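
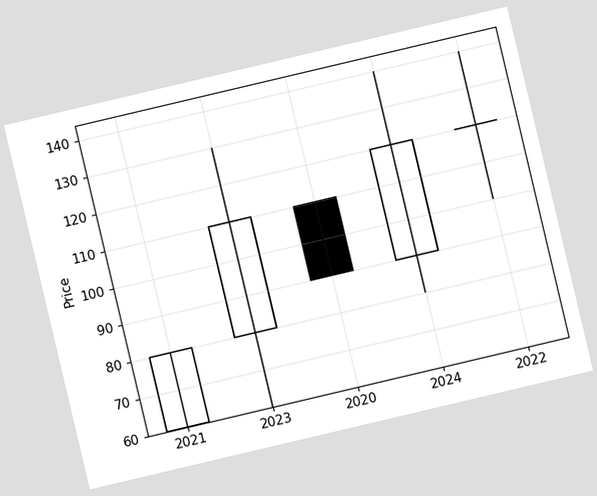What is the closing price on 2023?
110

The chart is tilted about 13° counter-clockwise. The 2023 candle closes at 110.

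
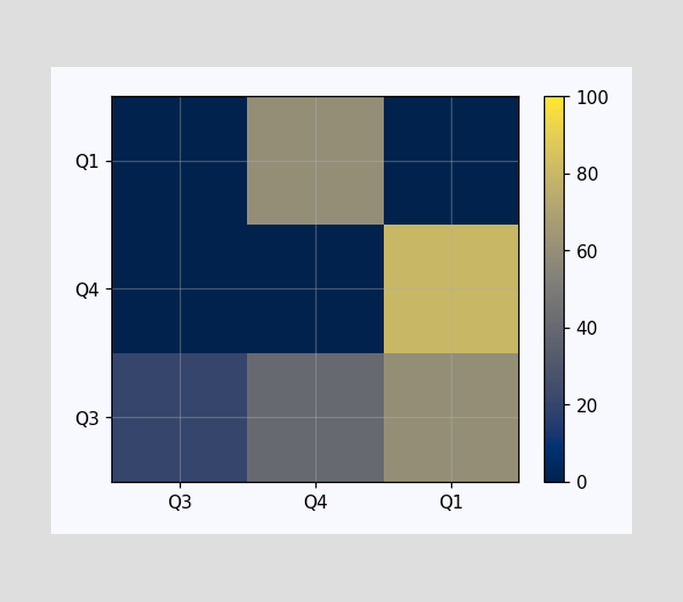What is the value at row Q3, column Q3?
Matching cell (Q3, Q3) against the colorbar gives 20.

20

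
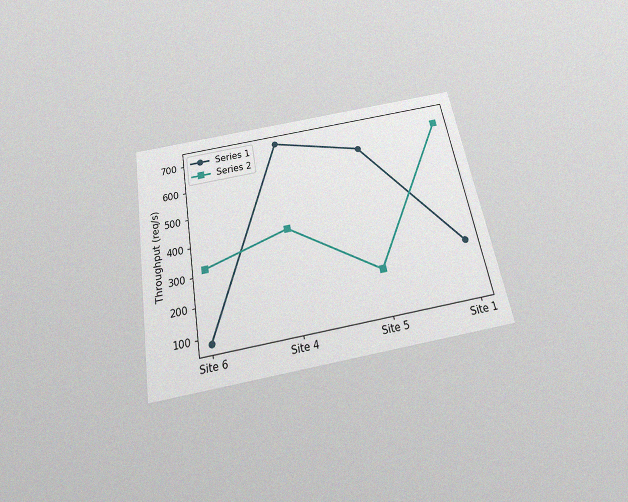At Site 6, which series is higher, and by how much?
Series 2, by 240req/s

The chart is tilted about 10° counter-clockwise and viewed slightly from below, with some photo noise. At Site 6, Series 2 sits above the other line by 240req/s.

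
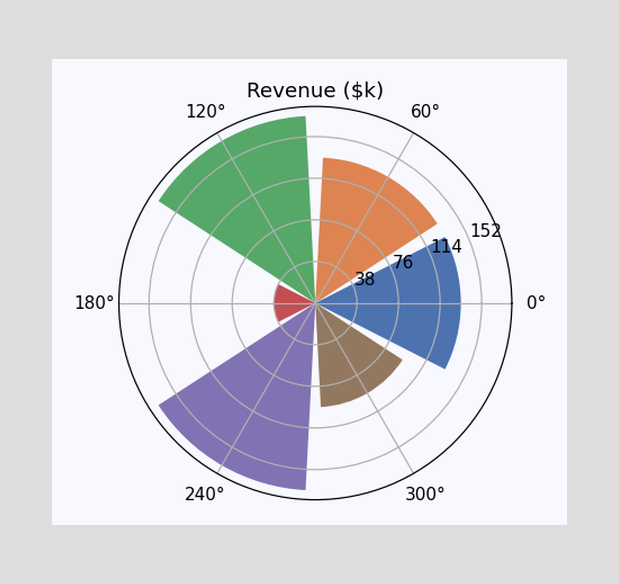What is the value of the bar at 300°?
The bar at 300° reaches $95k on the radial axis.

$95k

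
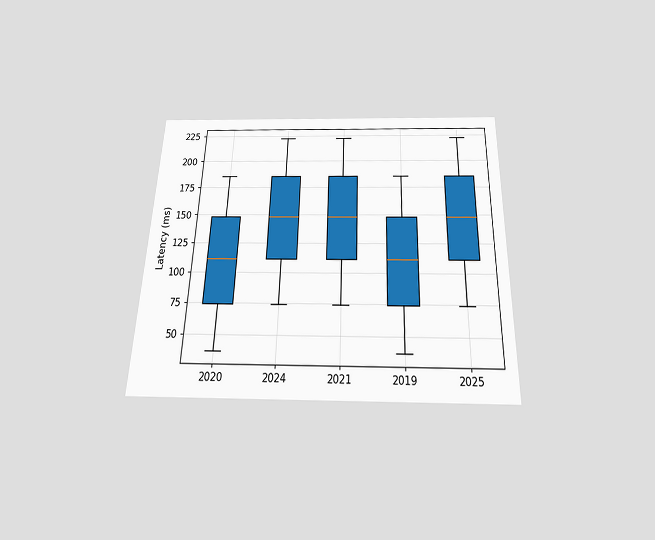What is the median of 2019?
111ms

The chart is viewed slightly from below. The median line in the 2019 box sits at 111ms.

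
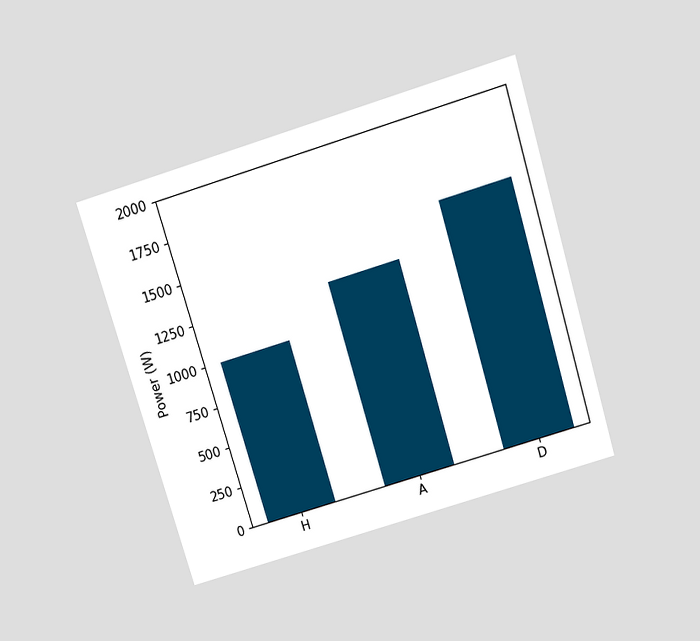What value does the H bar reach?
The chart is tilted about 17° counter-clockwise and viewed slightly from above. Reading along the chart's y-axis, the H bar reaches 1000W.

1000W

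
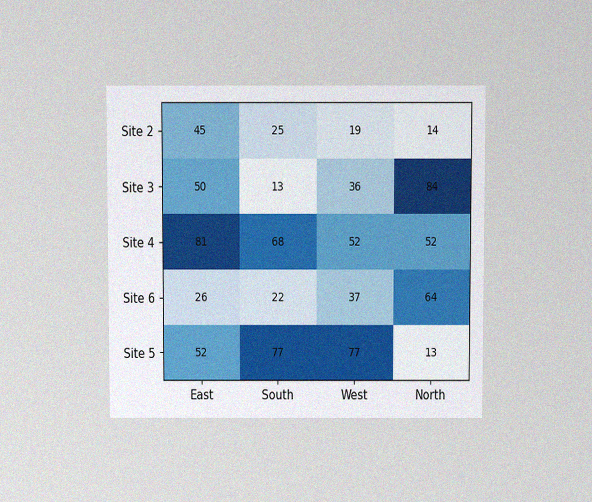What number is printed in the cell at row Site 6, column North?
The chart is viewed slightly from above, with some photo noise. The (Site 6, North) cell reads 64.

64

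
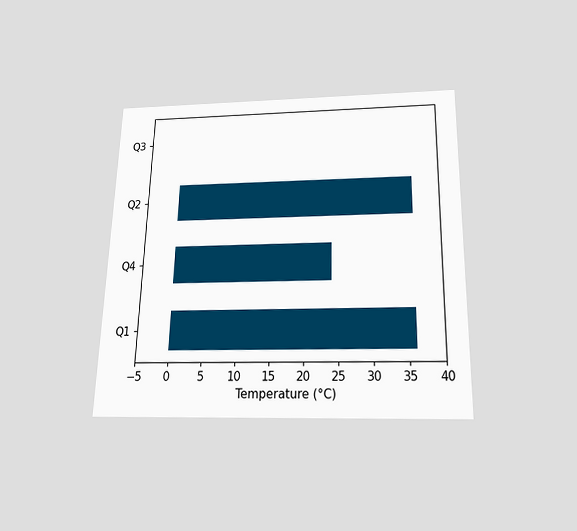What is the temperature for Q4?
The chart is viewed slightly from below. Reading along the chart's x-axis, the Q4 bar reaches 24°C.

24°C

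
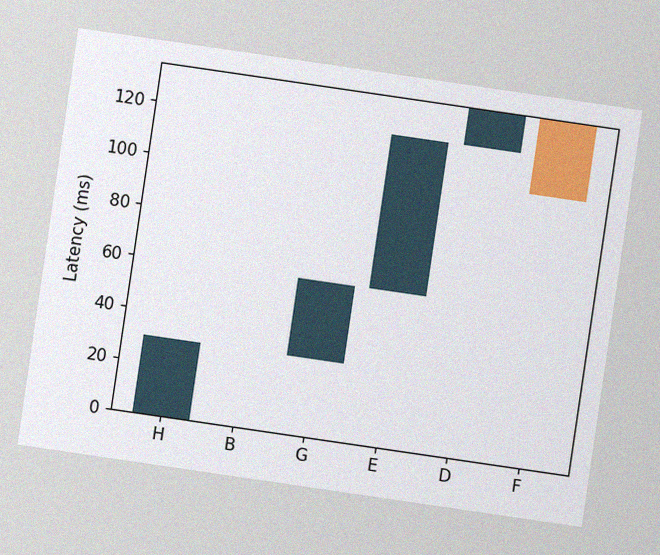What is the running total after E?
The chart is tilted about 8° clockwise, with some photo noise. After E the running total reaches 120ms.

120ms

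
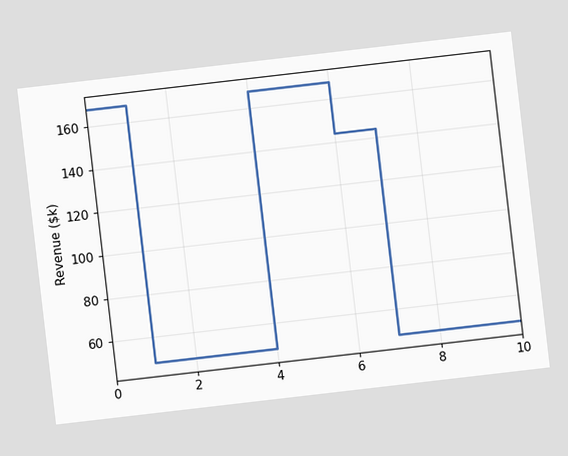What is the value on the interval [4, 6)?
The chart is tilted about 7° counter-clockwise. On [4, 6) the step sits at $168k.

$168k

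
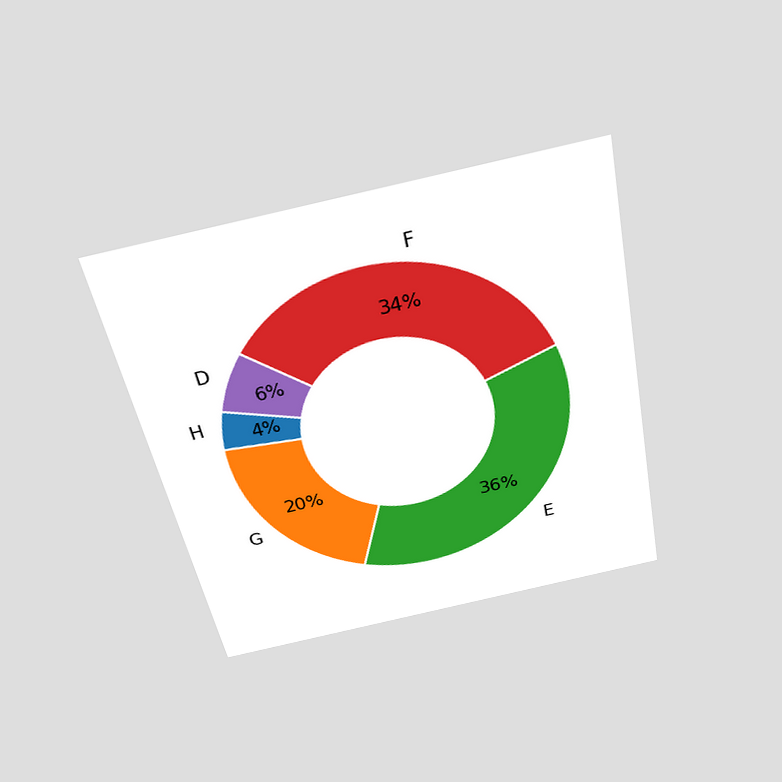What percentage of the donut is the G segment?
20%

The chart is tilted about 12° counter-clockwise and viewed slightly from above. The G segment takes up 20% of the ring.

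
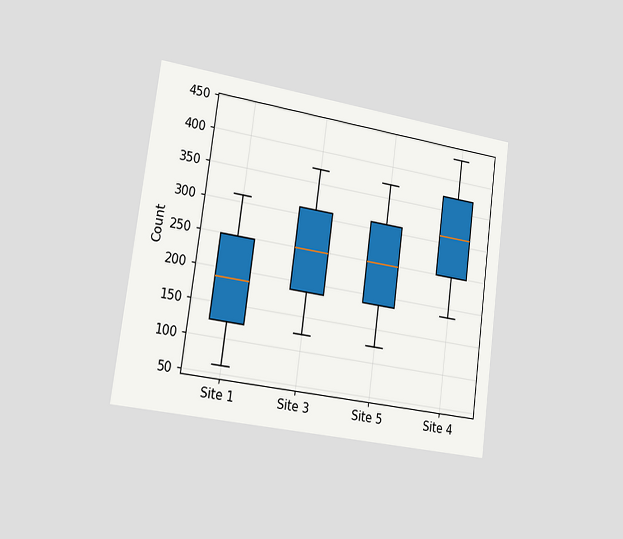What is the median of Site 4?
310

The chart is tilted about 8° clockwise and viewed slightly from the left. The median line in the Site 4 box sits at 310.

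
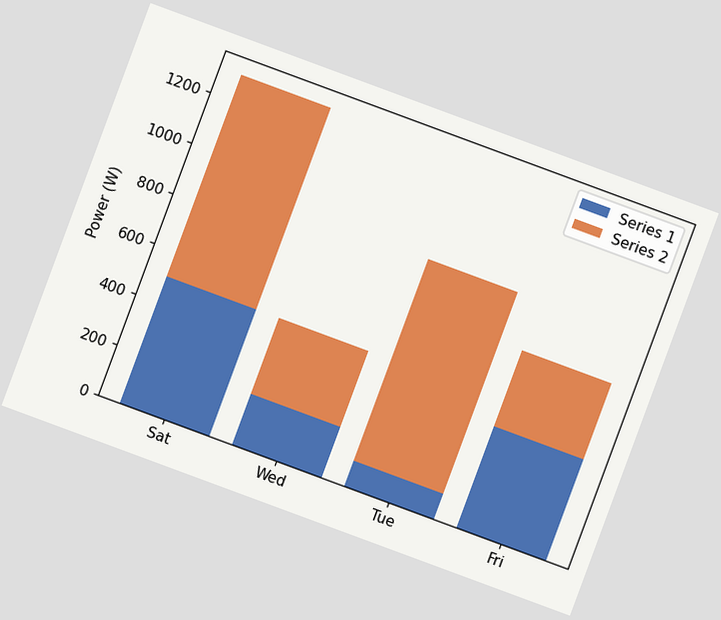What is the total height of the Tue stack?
900W

The chart is tilted about 20° clockwise. The Tue stack's top reaches 900W on the y-axis.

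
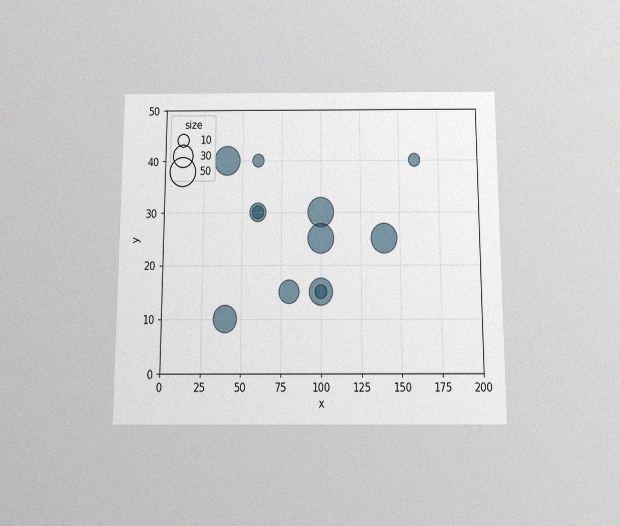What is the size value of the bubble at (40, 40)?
50

The chart is viewed slightly from below, with some photo noise. Matching the bubble at (40, 40) against the size legend gives 50.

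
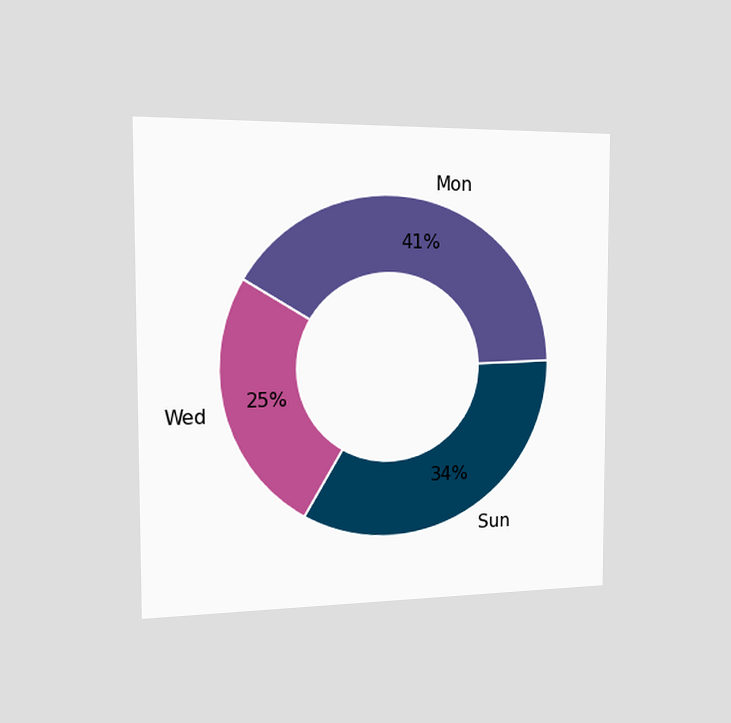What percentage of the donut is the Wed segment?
25%

The chart is viewed slightly from the left. The Wed segment takes up 25% of the ring.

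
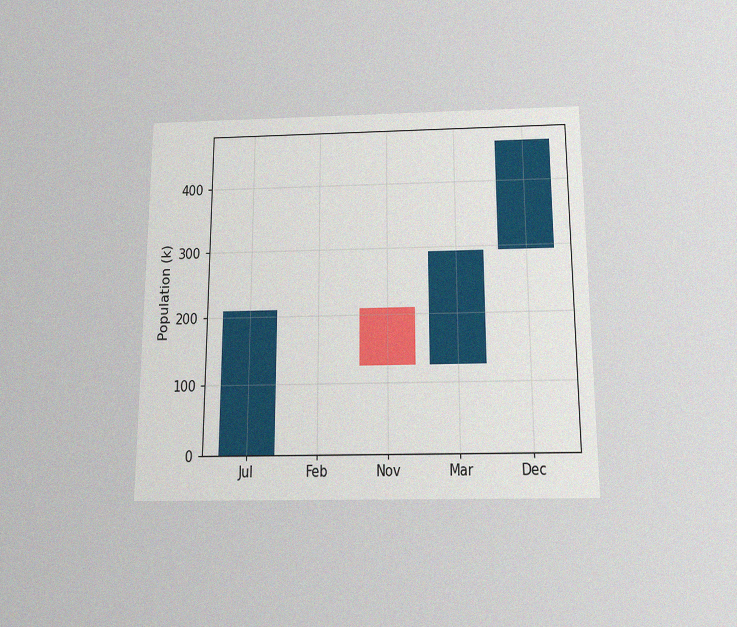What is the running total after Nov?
126k

The chart is viewed slightly from below, with some photo noise. After Nov the running total reaches 126k.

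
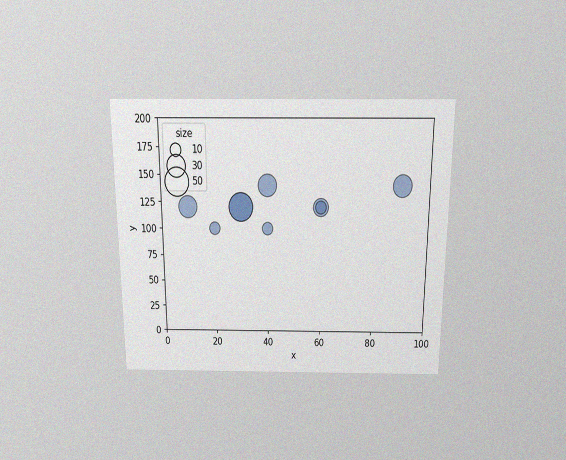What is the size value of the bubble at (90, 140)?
30

The chart is viewed slightly from above, with some photo noise. Matching the bubble at (90, 140) against the size legend gives 30.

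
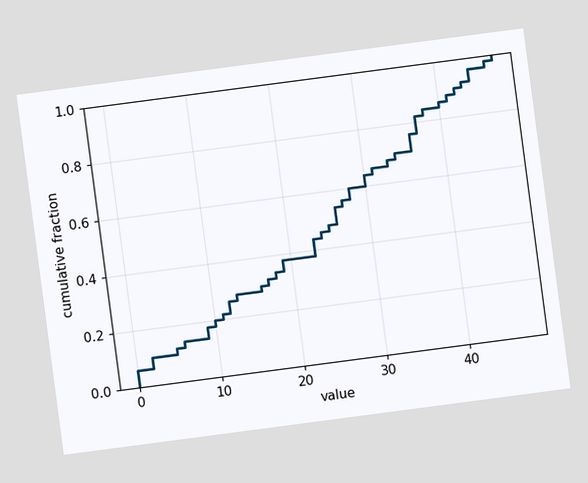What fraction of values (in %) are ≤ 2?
10%

The chart is tilted about 7° counter-clockwise. At x=2 the ECDF step is at 10%.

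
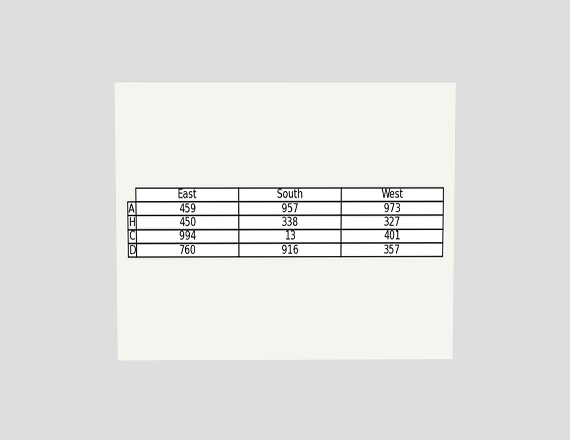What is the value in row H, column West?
327

The chart is viewed slightly from above. The (H, West) cell reads 327.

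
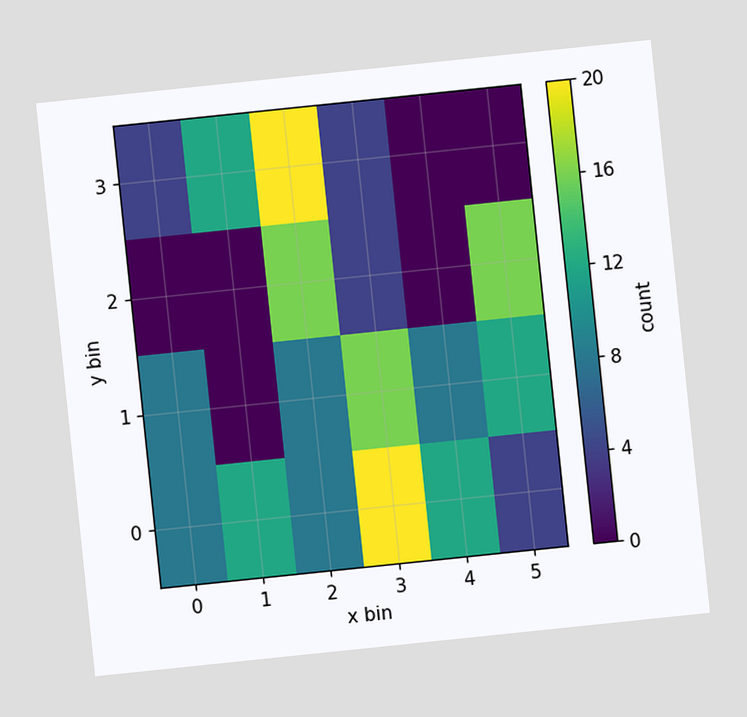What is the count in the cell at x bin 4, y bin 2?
0

The chart is tilted about 6° counter-clockwise. Matching the cell (4, 2) against the colorbar gives 0.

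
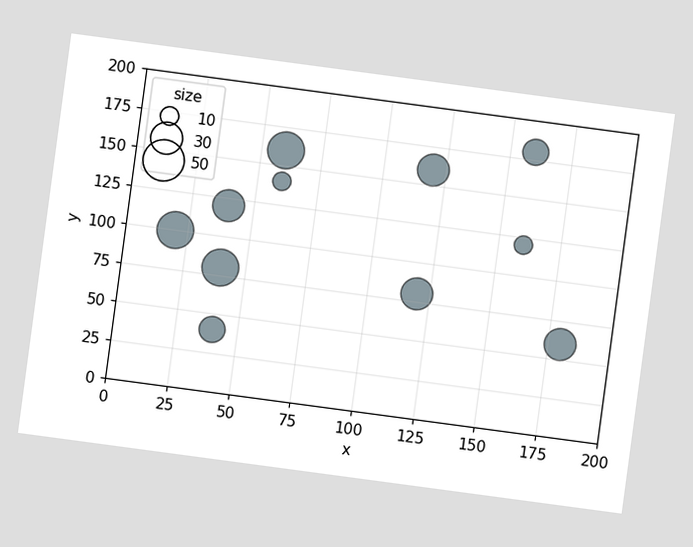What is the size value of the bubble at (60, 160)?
40

The chart is tilted about 8° clockwise. Matching the bubble at (60, 160) against the size legend gives 40.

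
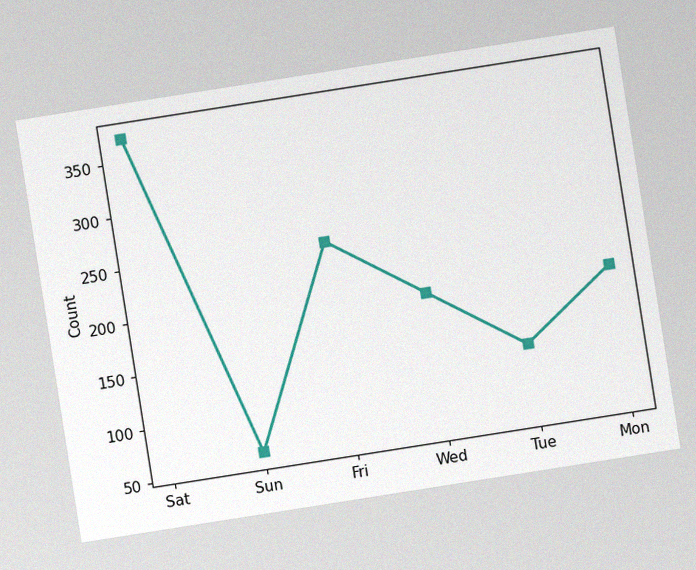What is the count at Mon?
The chart is tilted about 9° counter-clockwise, with some photo noise. At Mon, the line is at 186.

186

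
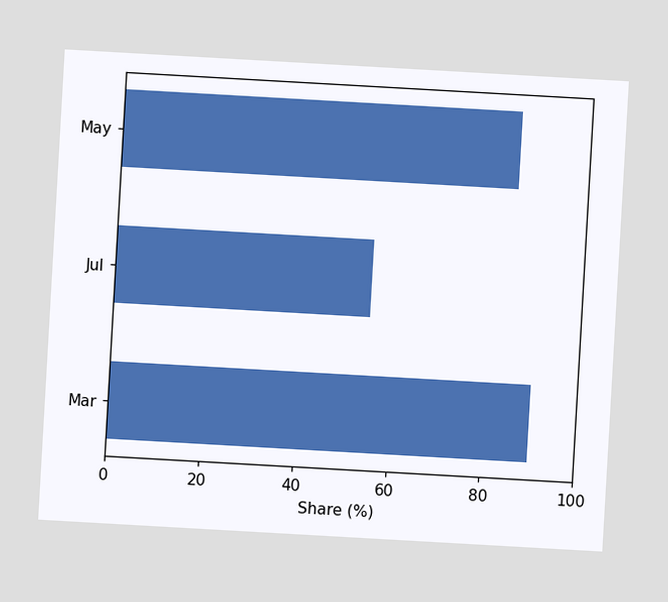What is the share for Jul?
The chart is tilted about 3° clockwise. Reading along the chart's x-axis, the Jul bar reaches 55%.

55%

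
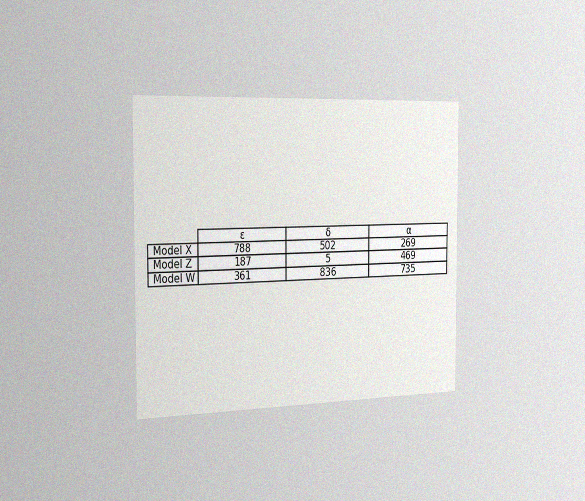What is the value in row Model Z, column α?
The chart is viewed slightly from the left, with some photo noise. The (Model Z, α) cell reads 469.

469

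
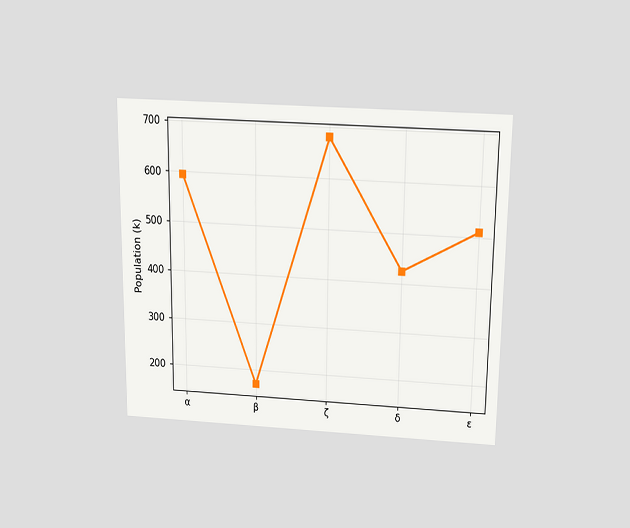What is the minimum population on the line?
The chart is viewed slightly from above. The lowest point is at β, and reading across to the y-axis gives 170k.

170k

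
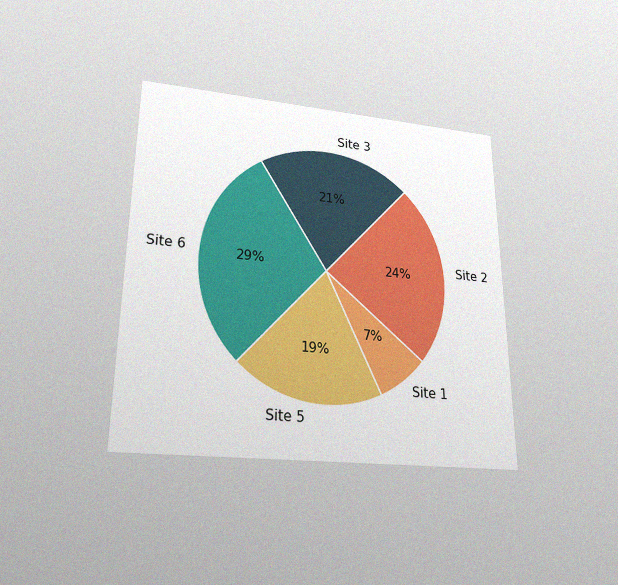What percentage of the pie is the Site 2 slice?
24%

The chart is viewed slightly from below, with some photo noise. The Site 2 slice takes up 24% of the pie.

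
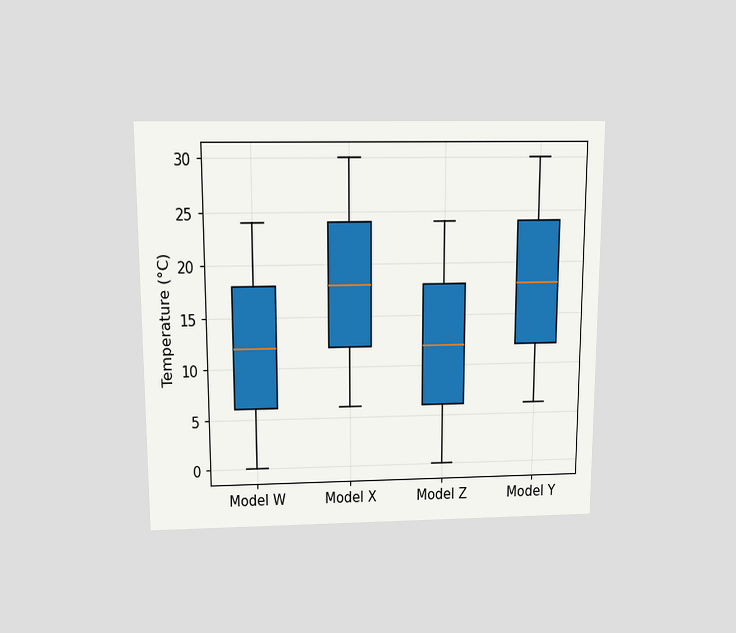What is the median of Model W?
12°C

The chart is viewed slightly from above. The median line in the Model W box sits at 12°C.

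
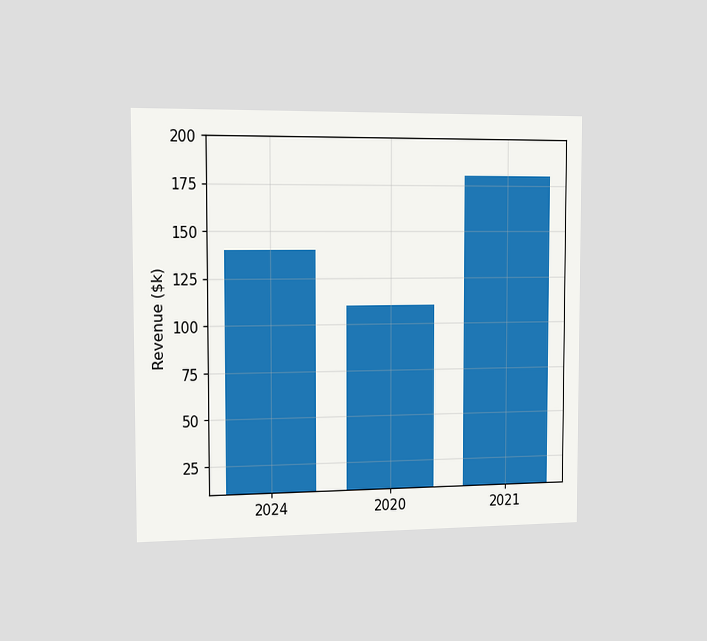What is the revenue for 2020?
The chart is viewed slightly from the left. Reading along the chart's y-axis, the 2020 bar reaches $110k.

$110k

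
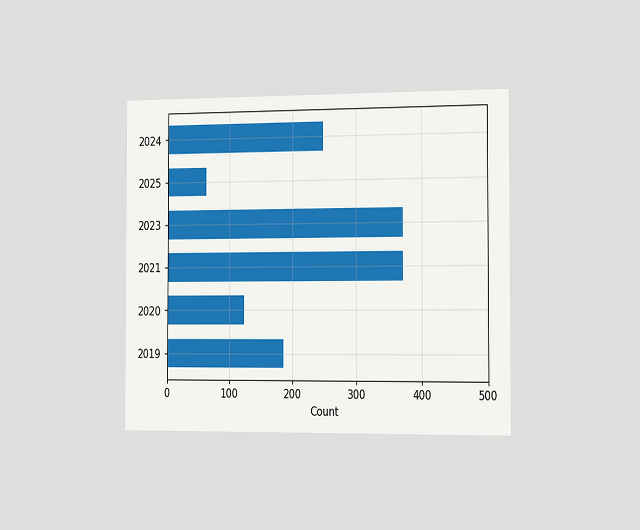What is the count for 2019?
186

The chart is viewed slightly from the right. Reading along the chart's x-axis, the 2019 bar reaches 186.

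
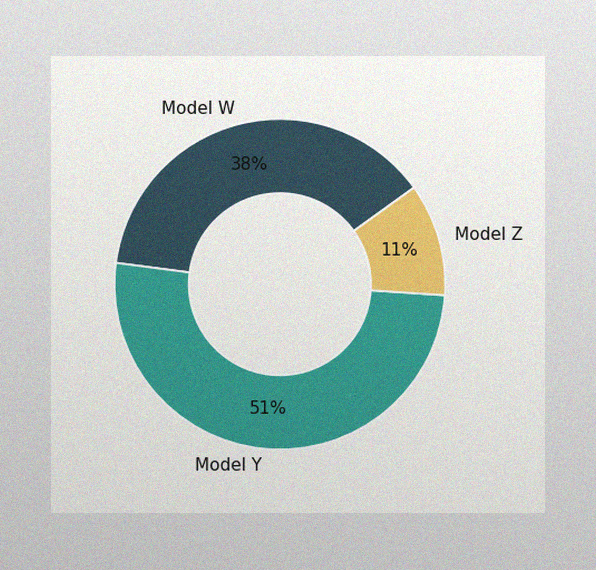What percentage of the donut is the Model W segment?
The image has some photo noise and uneven lighting. The Model W segment takes up 38% of the ring.

38%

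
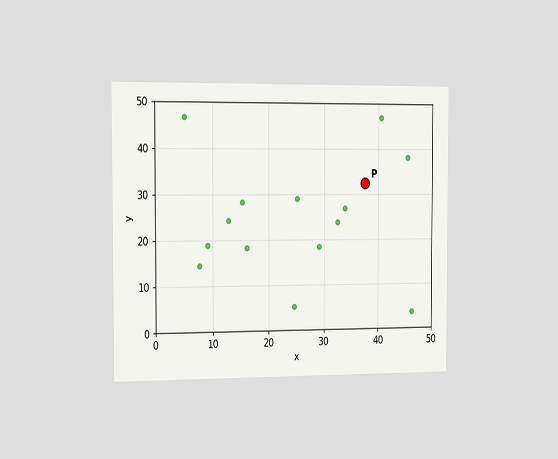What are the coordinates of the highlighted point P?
(37.5, 32.5)

The chart is viewed slightly from the left. Following the gridlines from P to each axis, P sits at (37.5, 32.5).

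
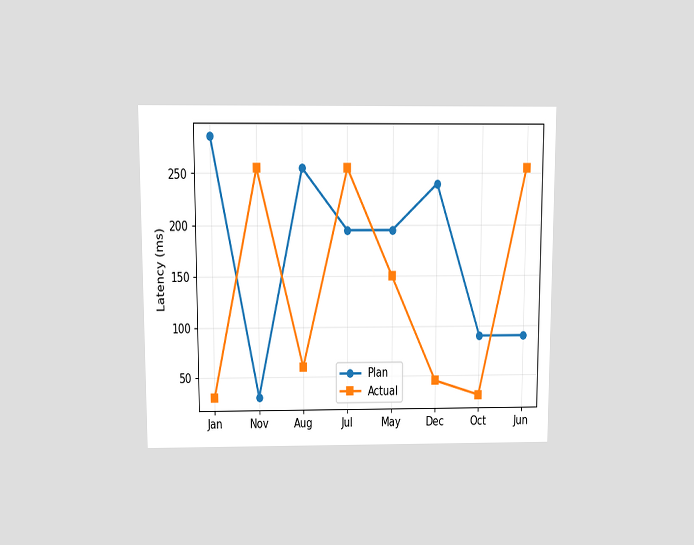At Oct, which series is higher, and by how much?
Plan, by 60ms

The chart is viewed slightly from above. At Oct, Plan sits above the other line by 60ms.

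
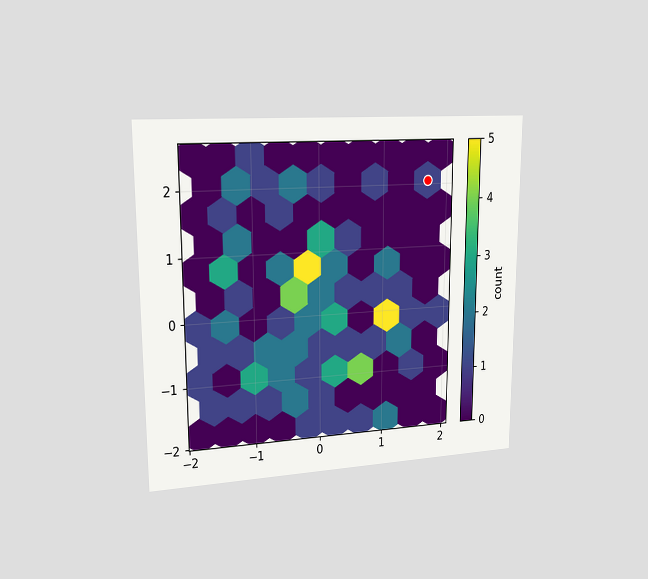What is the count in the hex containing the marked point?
1

The chart is viewed slightly from the left. The marked hex reads 1 on the colorbar.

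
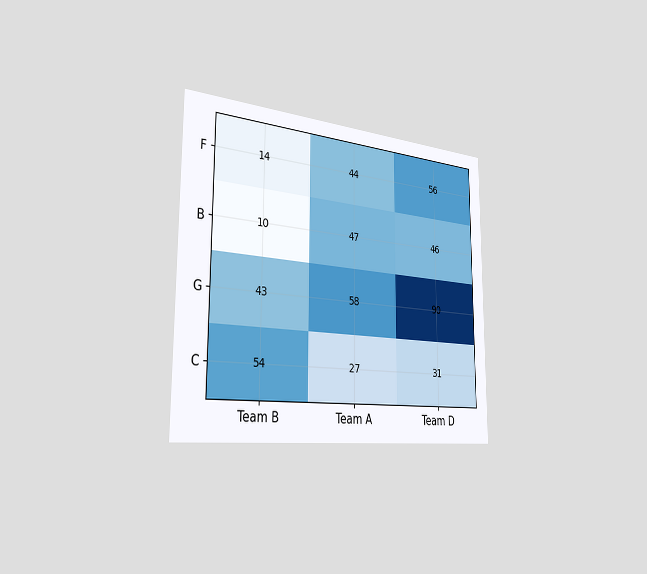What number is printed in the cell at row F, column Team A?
44

The chart is viewed slightly from the left. The (F, Team A) cell reads 44.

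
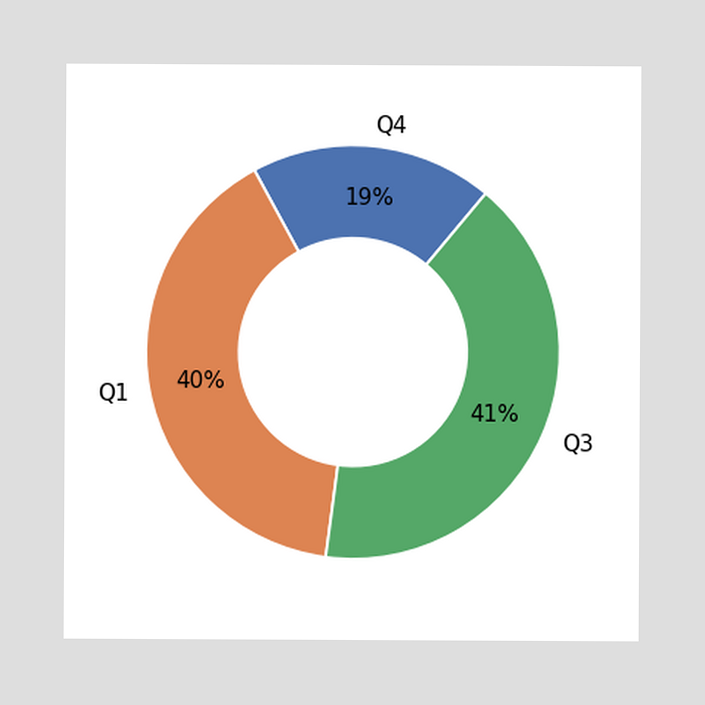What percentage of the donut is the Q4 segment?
19%

The Q4 segment takes up 19% of the ring.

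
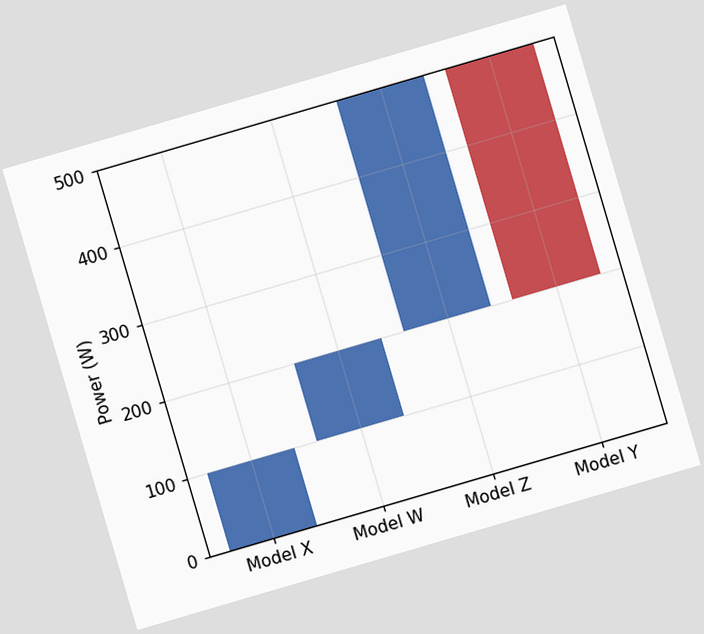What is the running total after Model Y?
200W

The chart is tilted about 16° counter-clockwise. After Model Y the running total reaches 200W.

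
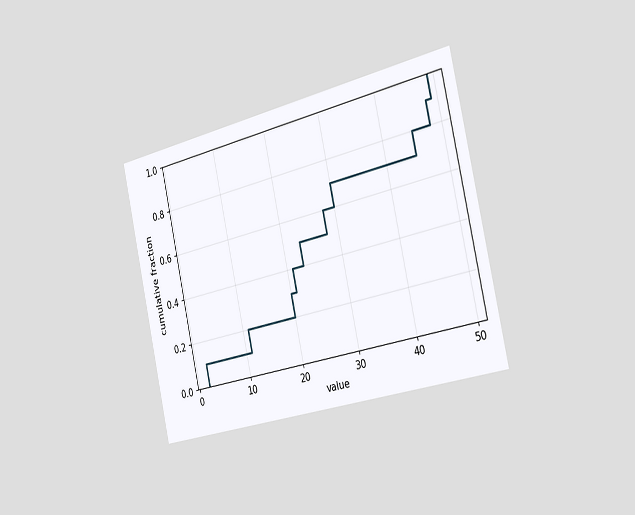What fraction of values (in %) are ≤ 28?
The chart is tilted about 13° counter-clockwise and viewed slightly from the right. At x=28 the ECDF step is at 60%.

60%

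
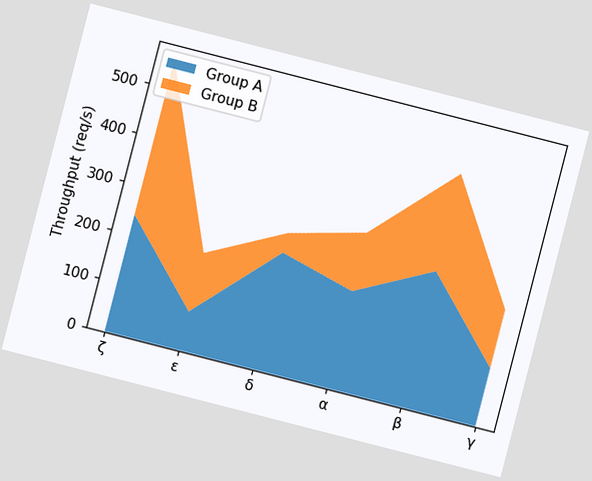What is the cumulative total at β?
480req/s

The chart is tilted about 14° clockwise. The stacked total at β reaches 480req/s.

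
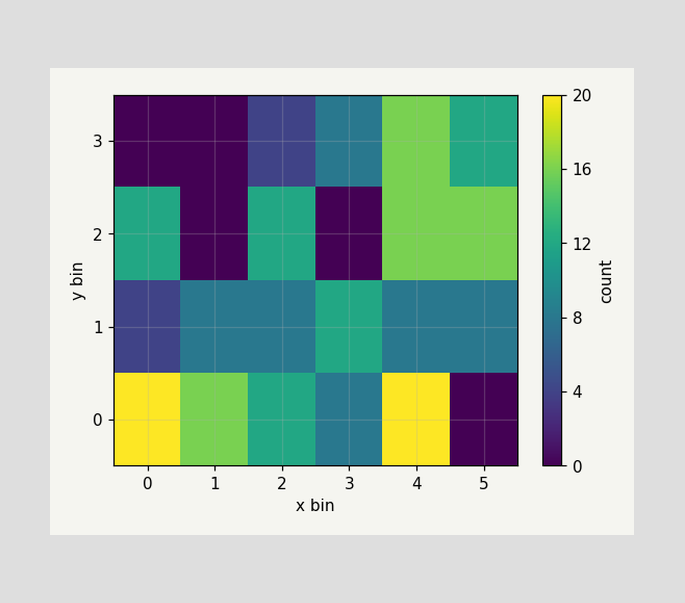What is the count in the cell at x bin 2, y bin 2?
12

Matching the cell (2, 2) against the colorbar gives 12.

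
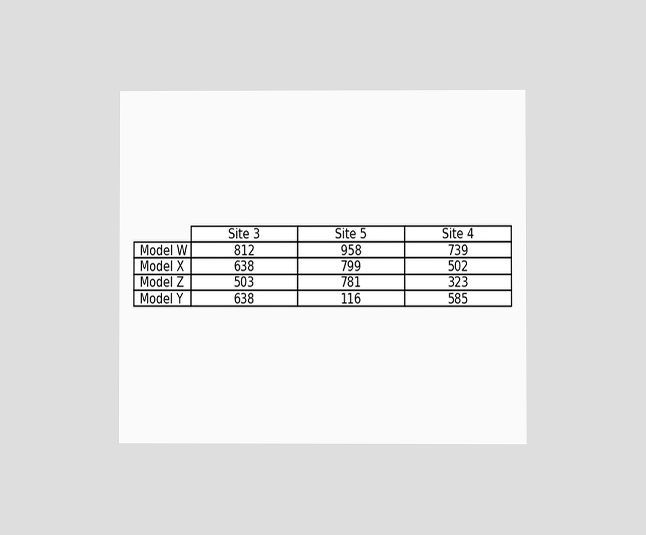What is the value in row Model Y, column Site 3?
638

The chart is viewed at a slight angle. The (Model Y, Site 3) cell reads 638.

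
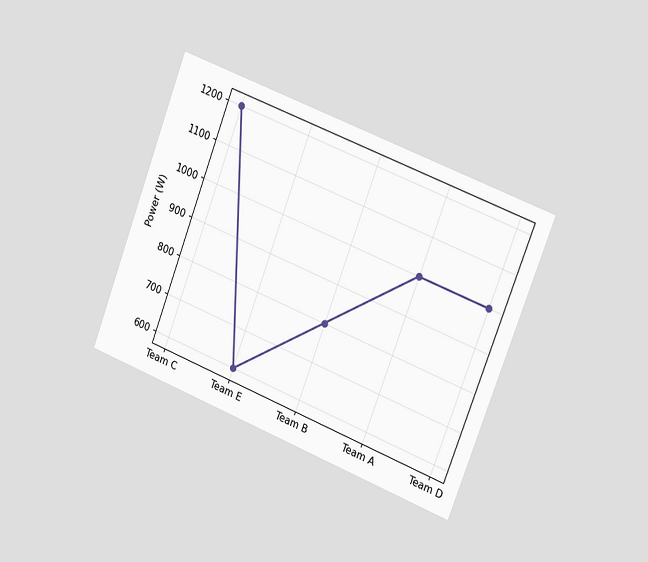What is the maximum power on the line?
1200W

The chart is tilted about 21° clockwise and viewed slightly from the right. The highest point is at Team C, and reading across to the y-axis gives 1200W.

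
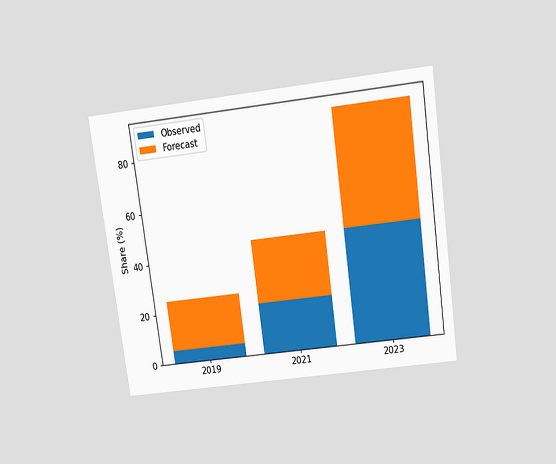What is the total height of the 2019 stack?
25%

The chart is tilted about 8° counter-clockwise and viewed slightly from above. The 2019 stack's top reaches 25% on the y-axis.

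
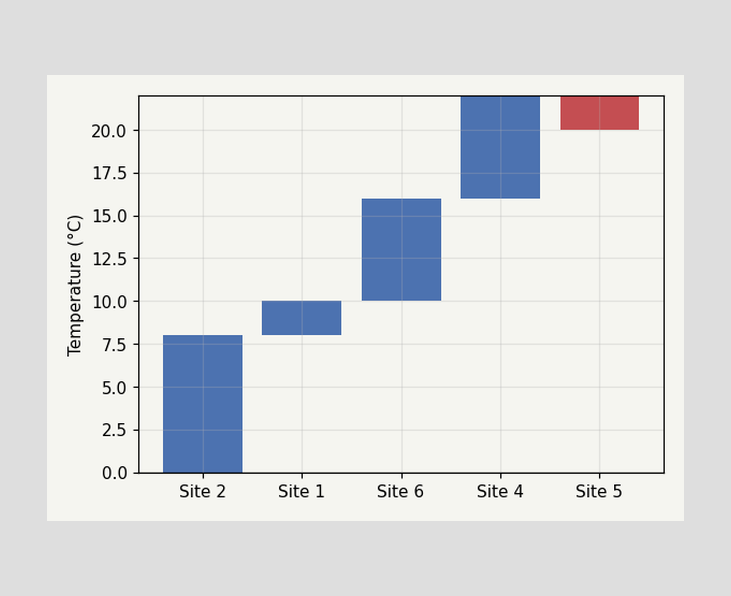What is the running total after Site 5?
20°C

After Site 5 the running total reaches 20°C.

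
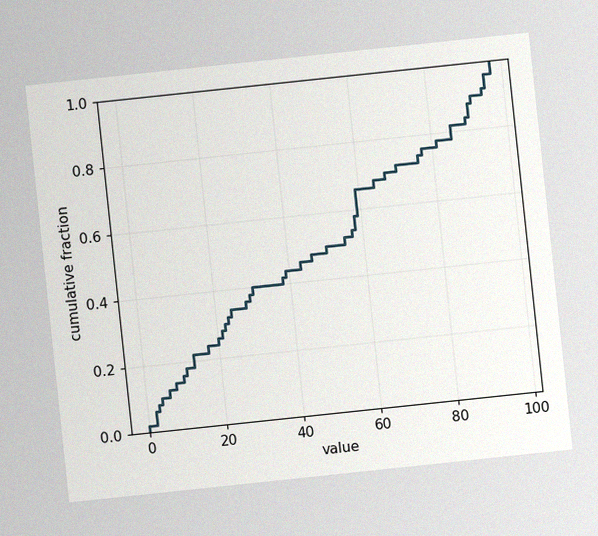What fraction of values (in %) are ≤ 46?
The chart is tilted about 6° counter-clockwise, with some photo noise. At x=46 the ECDF step is at 48%.

48%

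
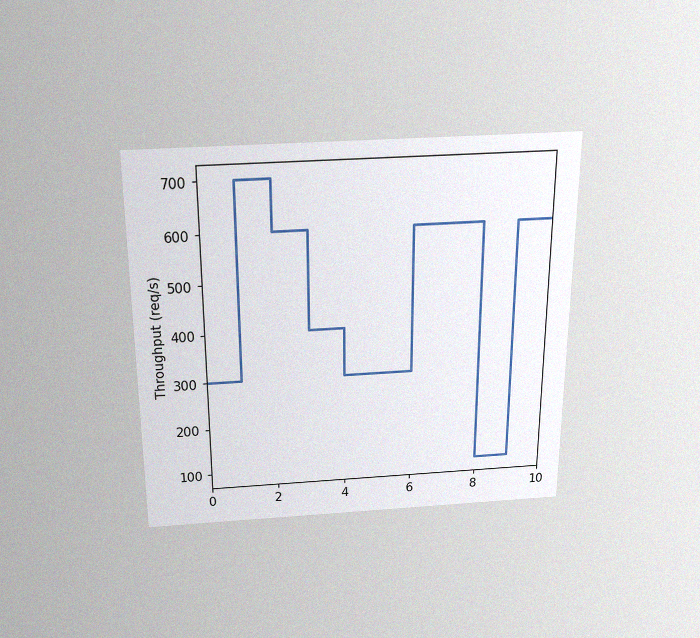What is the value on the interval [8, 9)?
100req/s

The chart is viewed slightly from above, with some photo noise. On [8, 9) the step sits at 100req/s.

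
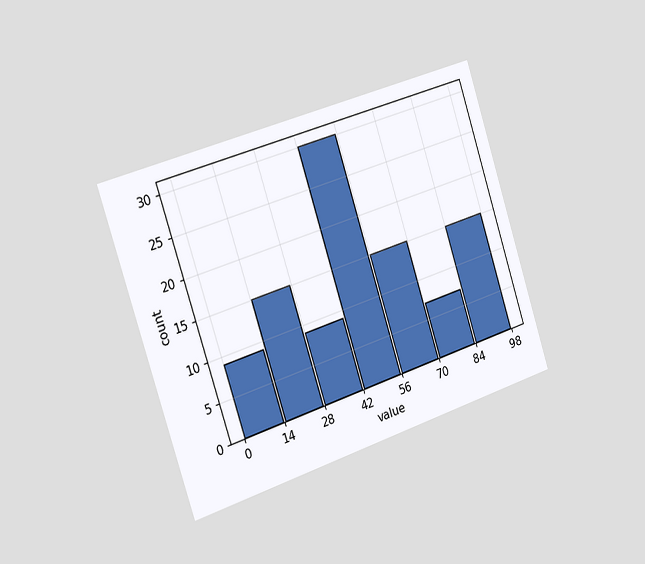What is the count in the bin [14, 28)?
The chart is tilted about 18° counter-clockwise and viewed slightly from the left. The [14, 28) bin has height 15.

15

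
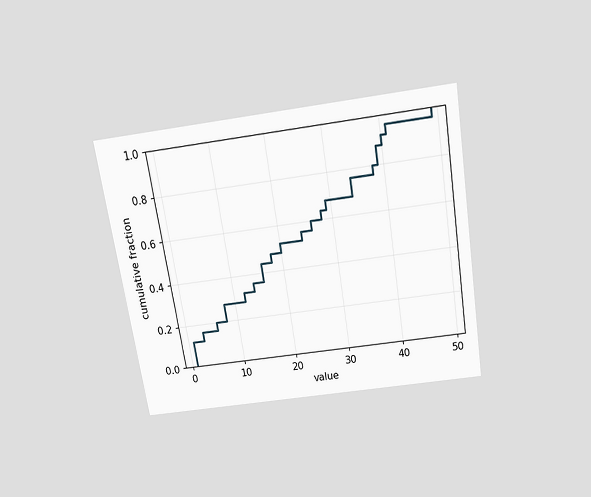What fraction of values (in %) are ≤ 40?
92%

The chart is tilted about 9° counter-clockwise and viewed slightly from above. At x=40 the ECDF step is at 92%.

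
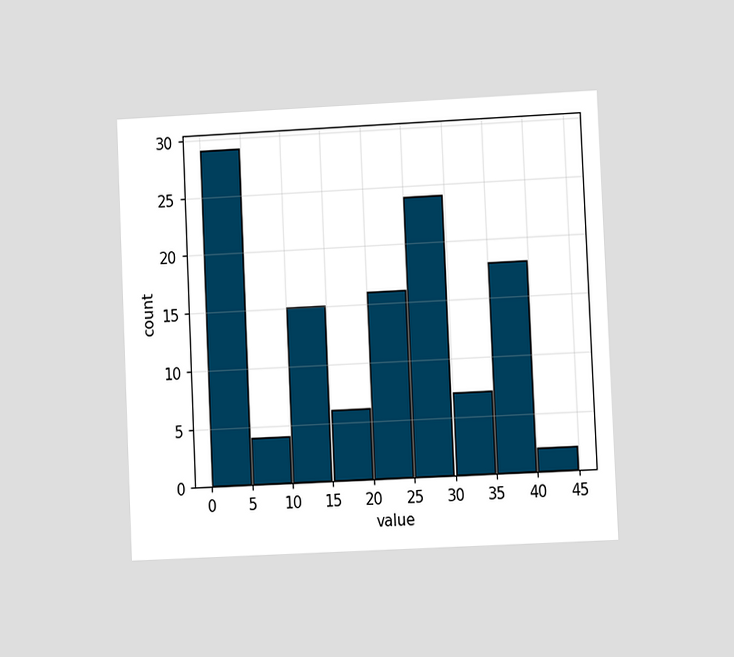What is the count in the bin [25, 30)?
24

The chart is tilted about 3° counter-clockwise and viewed at a slight angle. The [25, 30) bin has height 24.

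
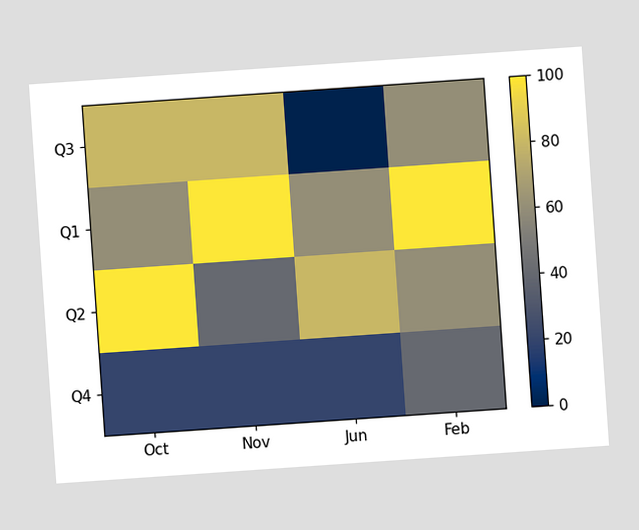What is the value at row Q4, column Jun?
20

The chart is tilted about 4° counter-clockwise. Matching cell (Q4, Jun) against the colorbar gives 20.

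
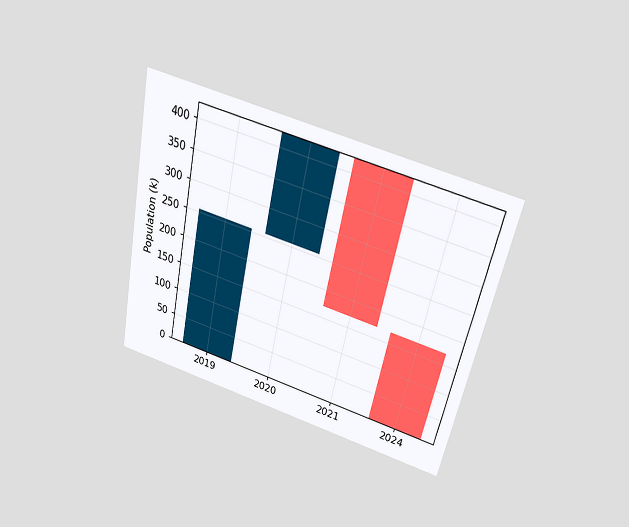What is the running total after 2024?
0k

The chart is tilted about 12° clockwise and viewed slightly from above. After 2024 the running total reaches 0k.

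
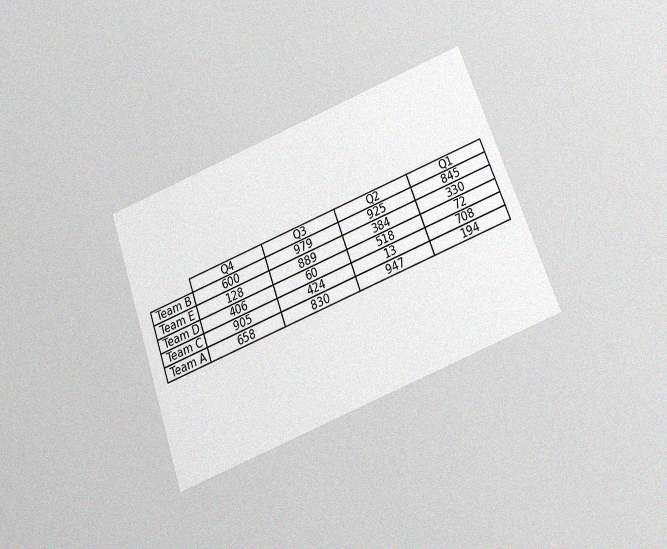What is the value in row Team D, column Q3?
60

The chart is tilted about 20° counter-clockwise and viewed slightly from below, with some photo noise. The (Team D, Q3) cell reads 60.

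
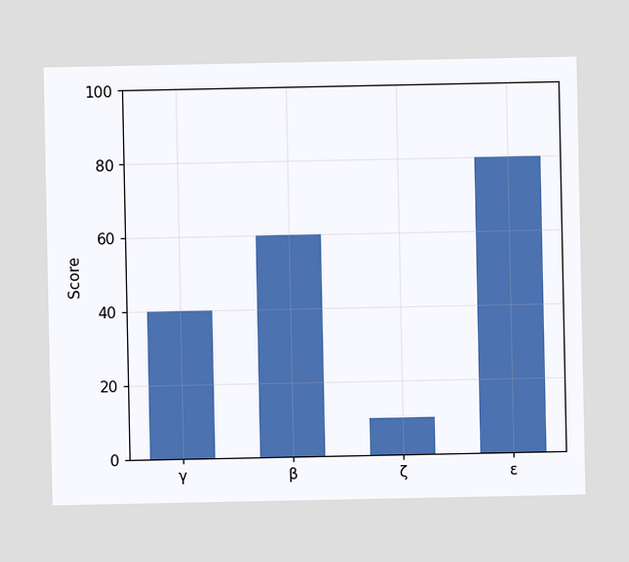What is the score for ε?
80

Reading along the chart's y-axis, the ε bar reaches 80.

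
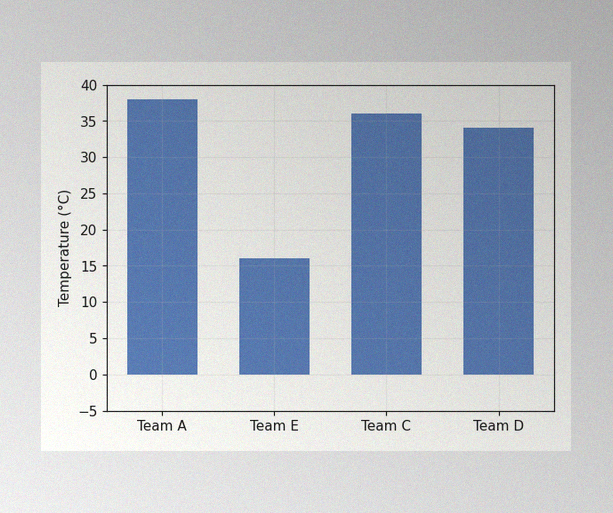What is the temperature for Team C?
36°C

The image has some photo noise and uneven lighting. Reading along the chart's y-axis, the Team C bar reaches 36°C.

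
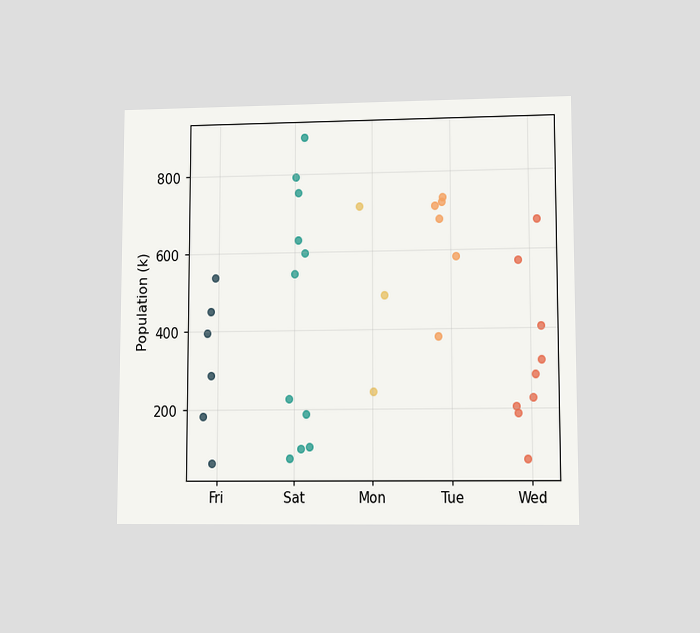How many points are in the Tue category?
The chart is viewed at a slight angle. Counting the markers in the Tue column gives 6.

6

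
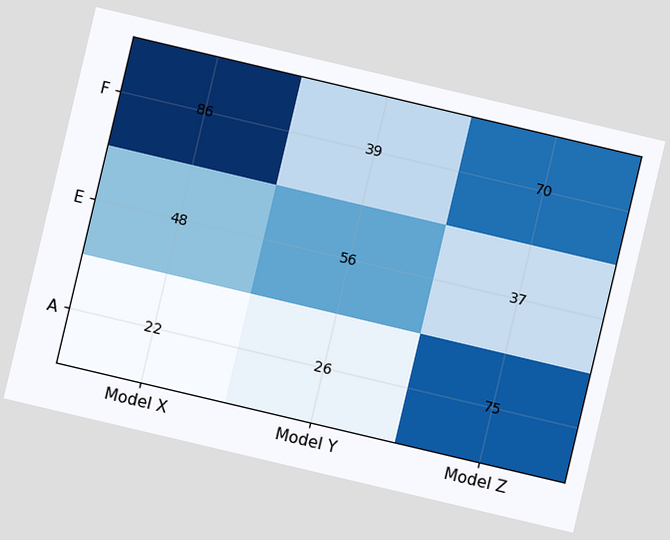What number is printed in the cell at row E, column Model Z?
The chart is tilted about 13° clockwise. The (E, Model Z) cell reads 37.

37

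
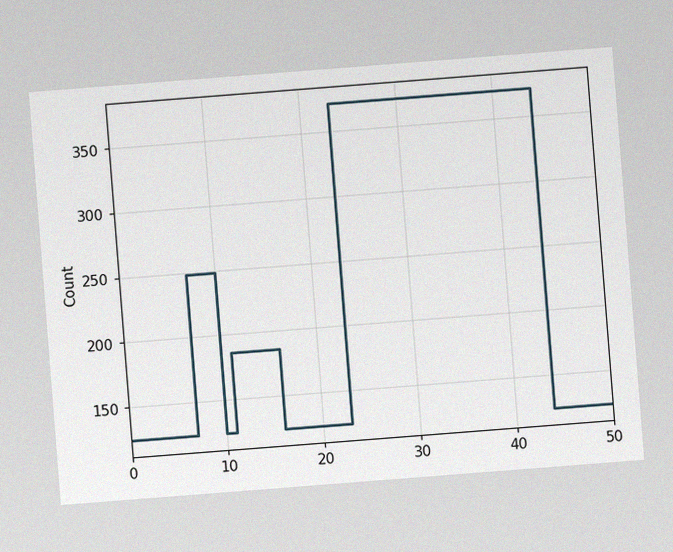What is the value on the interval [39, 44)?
The chart is tilted about 4° counter-clockwise, with some photo noise. On [39, 44) the step sits at 372.

372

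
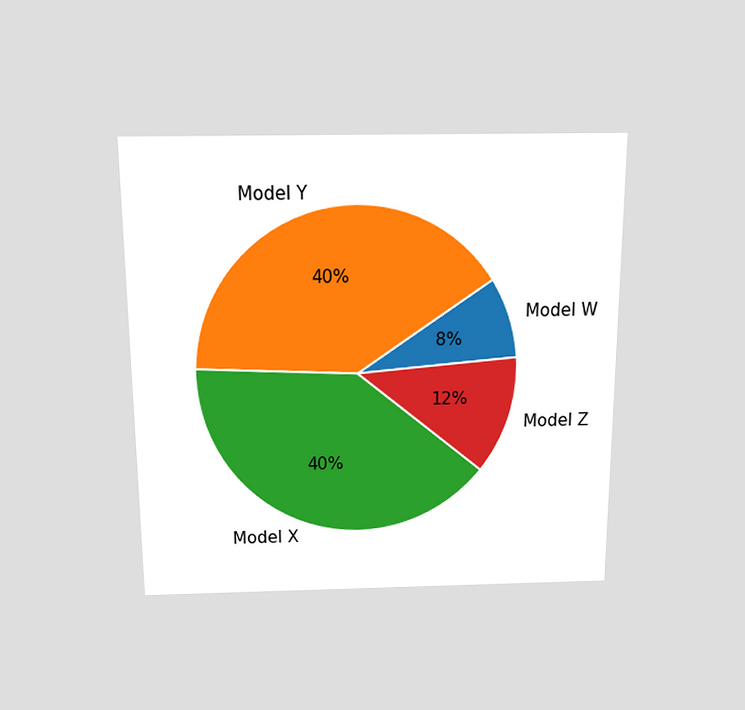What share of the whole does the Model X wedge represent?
The chart is viewed slightly from above. The Model X slice takes up 40% of the pie.

40%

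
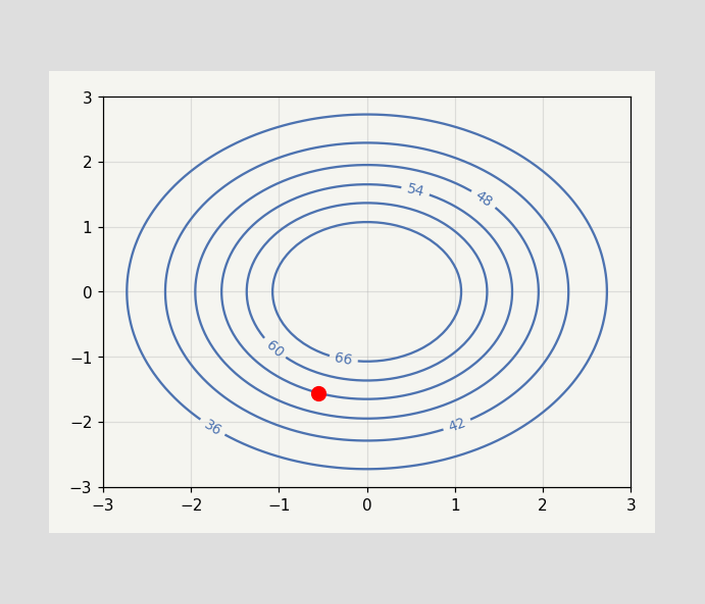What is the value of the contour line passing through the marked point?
The marked point sits on the contour labelled 54.

54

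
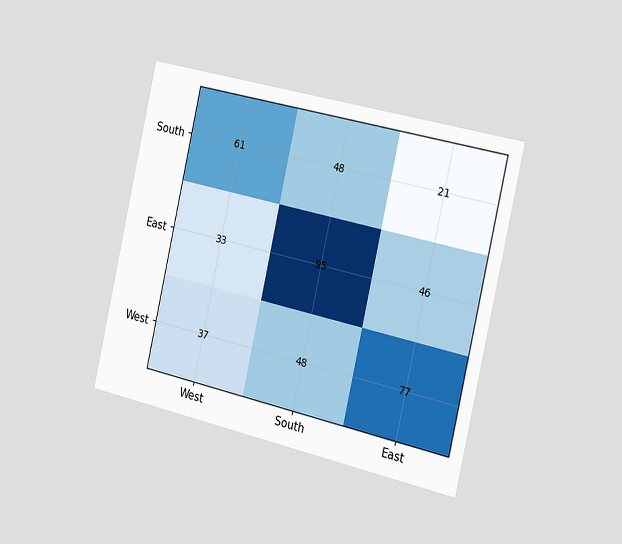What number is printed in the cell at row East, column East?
46

The chart is tilted about 13° clockwise and viewed slightly from the right. The (East, East) cell reads 46.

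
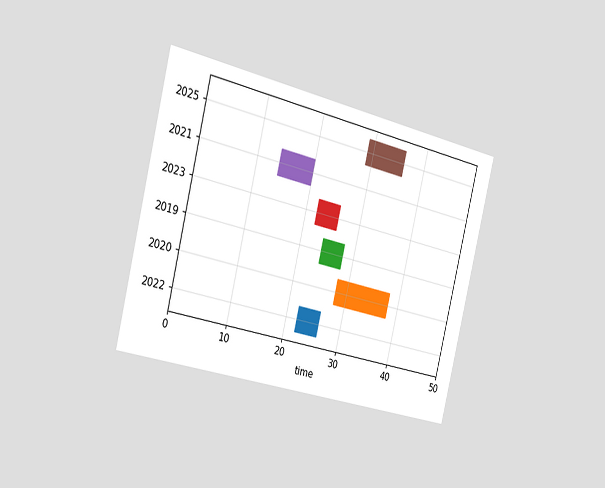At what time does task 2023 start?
The chart is tilted about 14° clockwise and viewed slightly from the left. The 2023 bar begins at t=22.

22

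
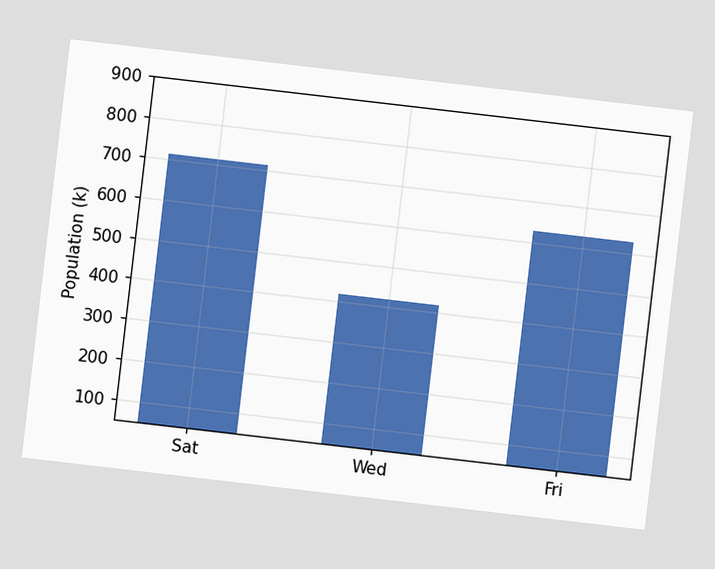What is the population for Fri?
630k

The chart is tilted about 7° clockwise. Reading along the chart's y-axis, the Fri bar reaches 630k.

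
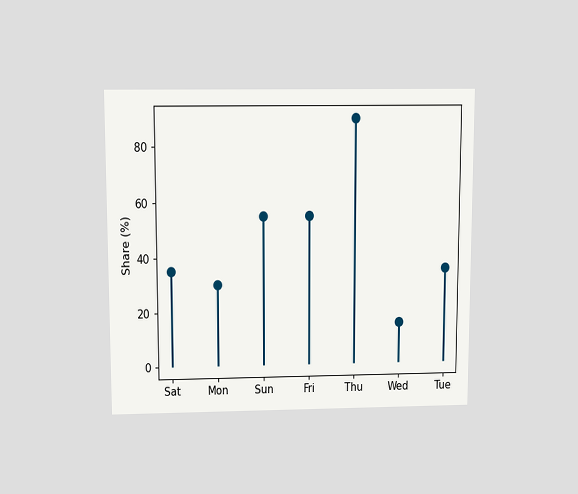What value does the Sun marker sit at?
The chart is viewed slightly from above. The Sun marker sits at 55%.

55%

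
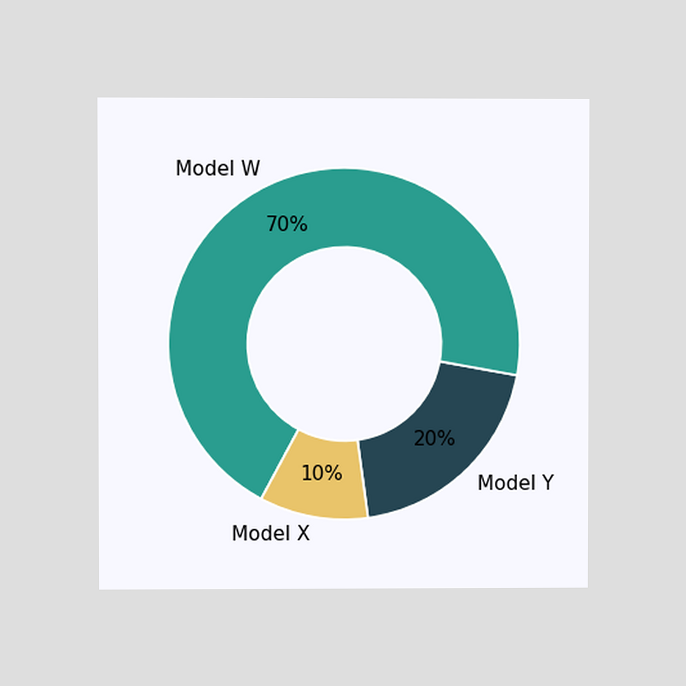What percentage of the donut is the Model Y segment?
The chart is viewed at a slight angle. The Model Y segment takes up 20% of the ring.

20%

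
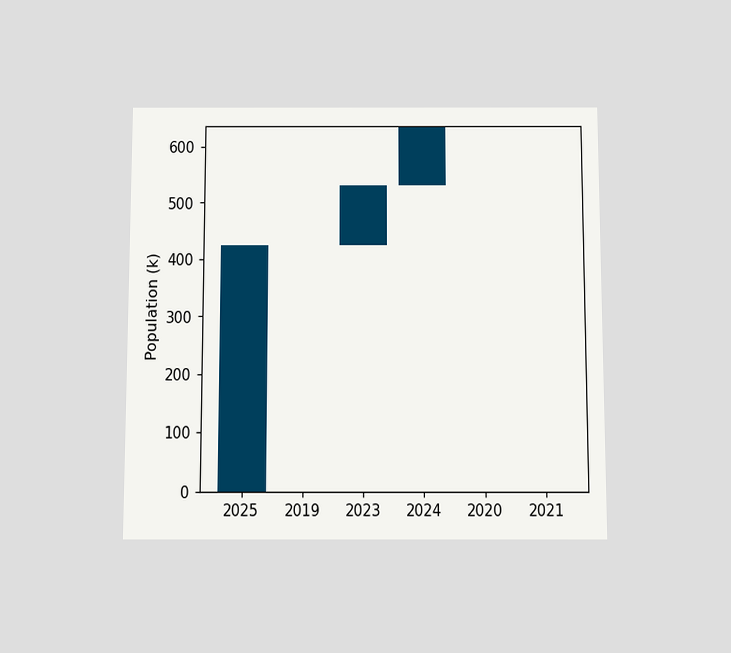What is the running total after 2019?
424k

The chart is viewed slightly from below. After 2019 the running total reaches 424k.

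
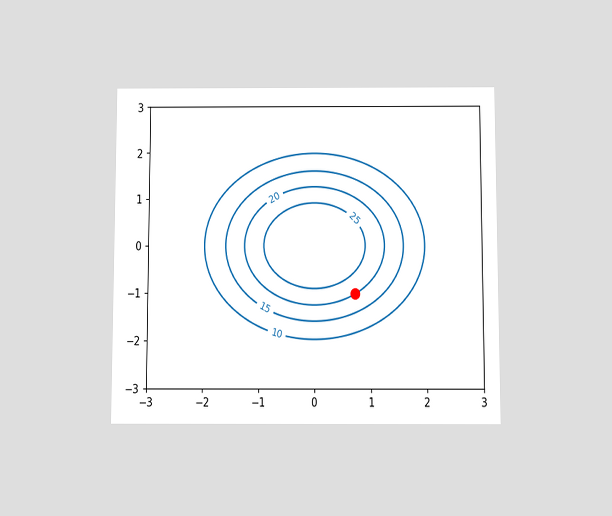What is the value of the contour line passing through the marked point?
The chart is viewed slightly from below. The marked point sits on the contour labelled 20.

20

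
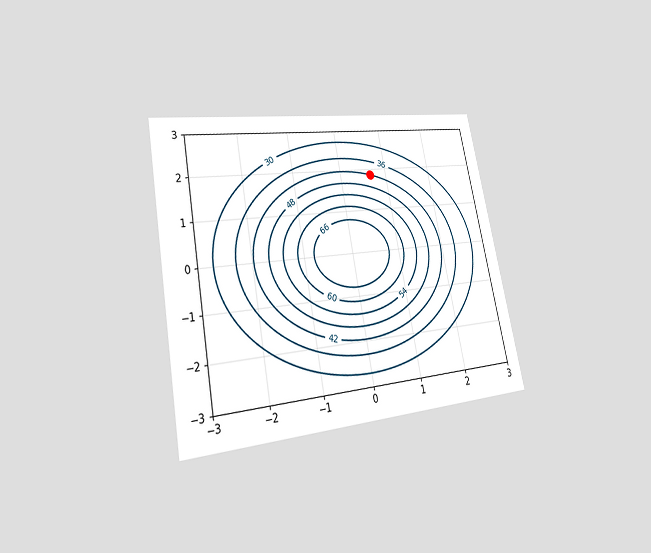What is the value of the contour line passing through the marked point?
The chart is tilted about 11° counter-clockwise and viewed at a slight angle. The marked point sits on the contour labelled 42.

42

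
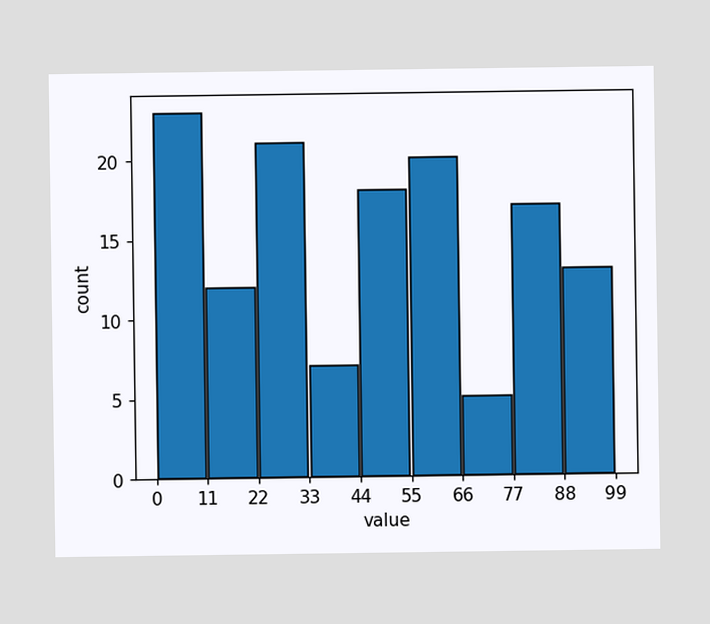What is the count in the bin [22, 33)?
The [22, 33) bin has height 21.

21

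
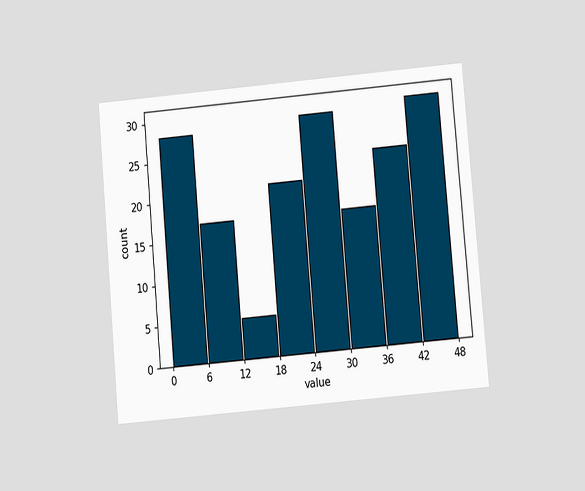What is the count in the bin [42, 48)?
30

The chart is tilted about 5° counter-clockwise and viewed at a slight angle. The [42, 48) bin has height 30.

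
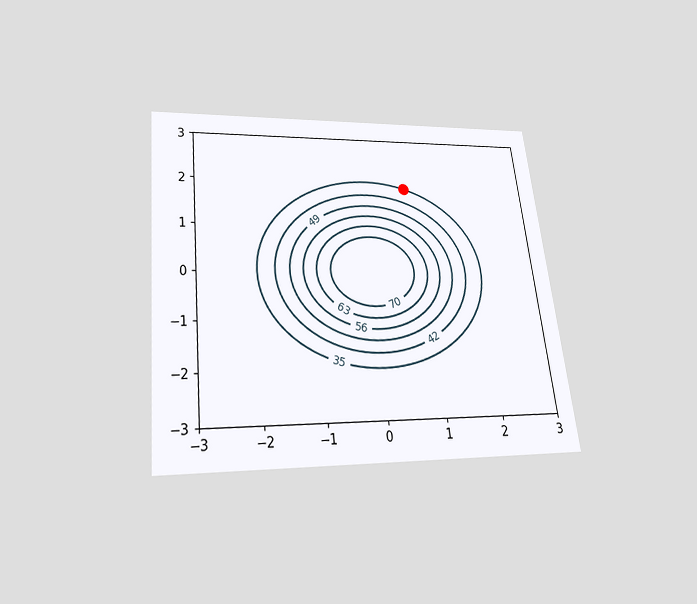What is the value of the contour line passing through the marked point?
The chart is tilted about 6° counter-clockwise and viewed slightly from below. The marked point sits on the contour labelled 35.

35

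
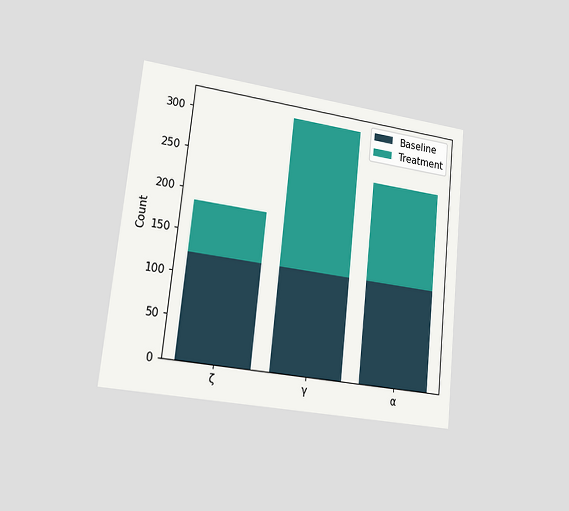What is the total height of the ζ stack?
The chart is tilted about 6° clockwise and viewed slightly from the left. The ζ stack's top reaches 186 on the y-axis.

186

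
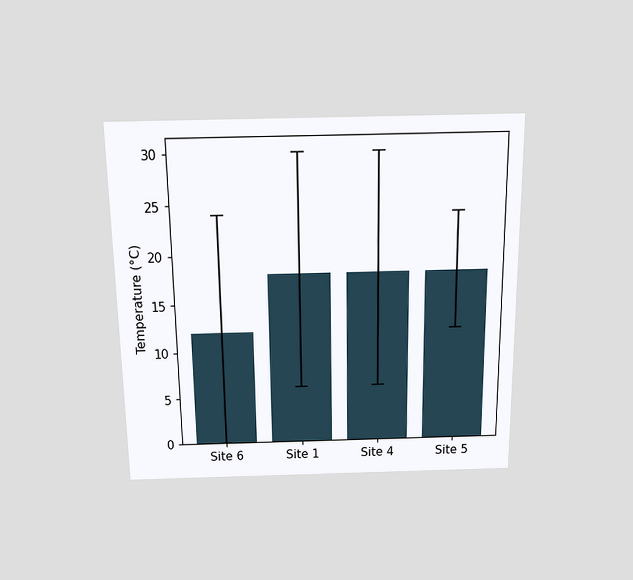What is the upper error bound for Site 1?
30°C

The chart is viewed slightly from above. The Site 1 bar's upper whisker reaches 30°C.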